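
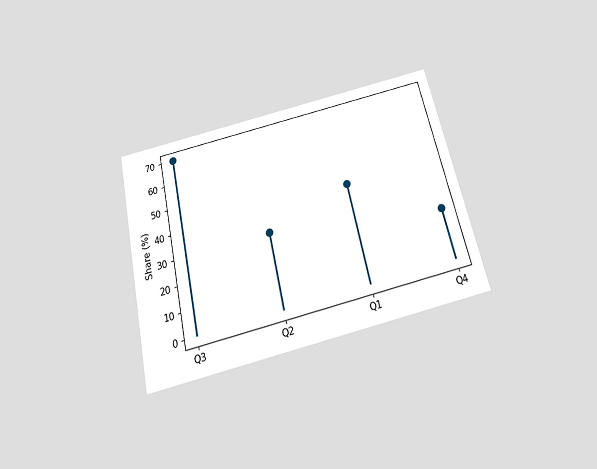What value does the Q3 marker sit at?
The chart is tilted about 12° counter-clockwise and viewed slightly from below. The Q3 marker sits at 70%.

70%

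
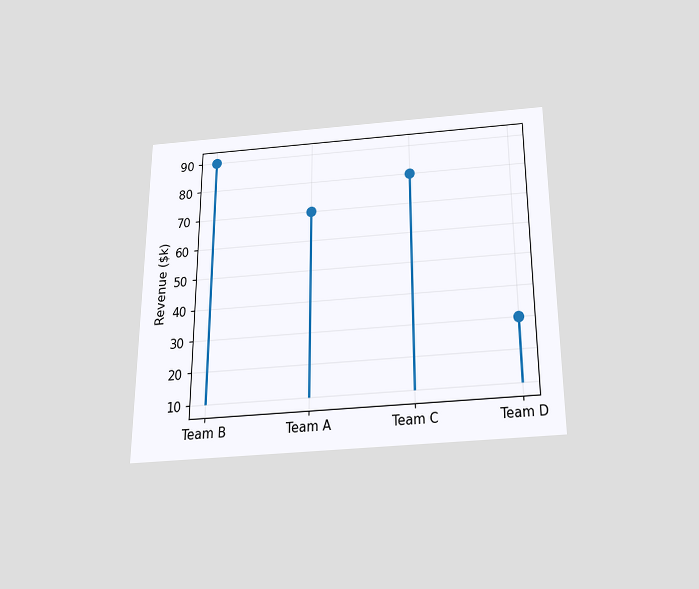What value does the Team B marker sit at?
The chart is viewed slightly from below. The Team B marker sits at $90k.

$90k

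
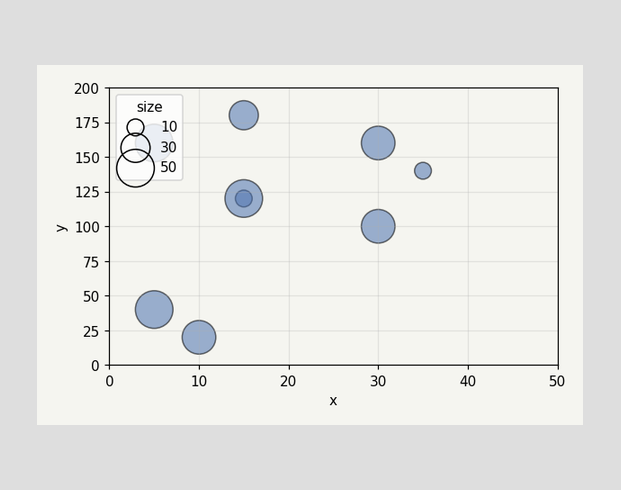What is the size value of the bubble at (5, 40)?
50

Matching the bubble at (5, 40) against the size legend gives 50.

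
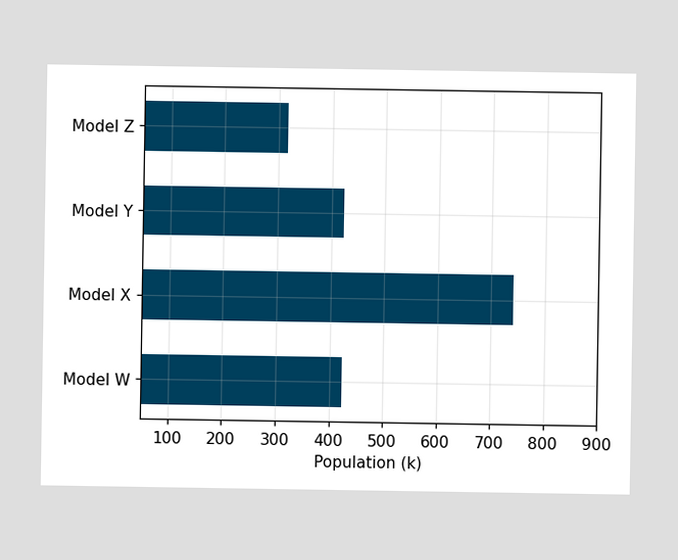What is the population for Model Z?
318k

Reading along the chart's x-axis, the Model Z bar reaches 318k.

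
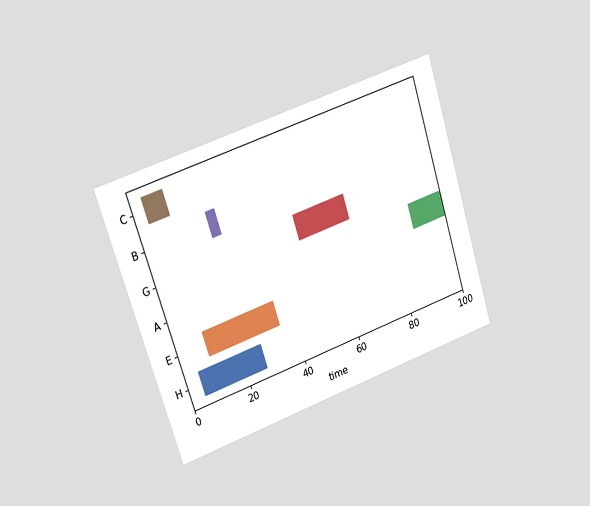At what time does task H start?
The chart is tilted about 18° counter-clockwise and viewed slightly from the left. The H bar begins at t=5.

5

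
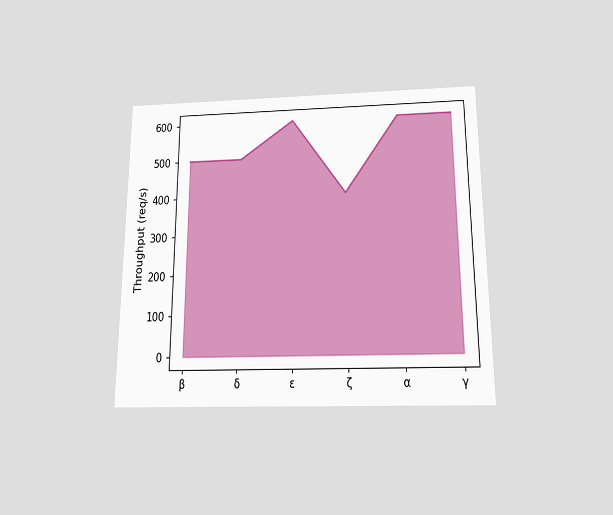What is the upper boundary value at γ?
600req/s

The chart is viewed slightly from below. At γ the upper boundary is at 600req/s.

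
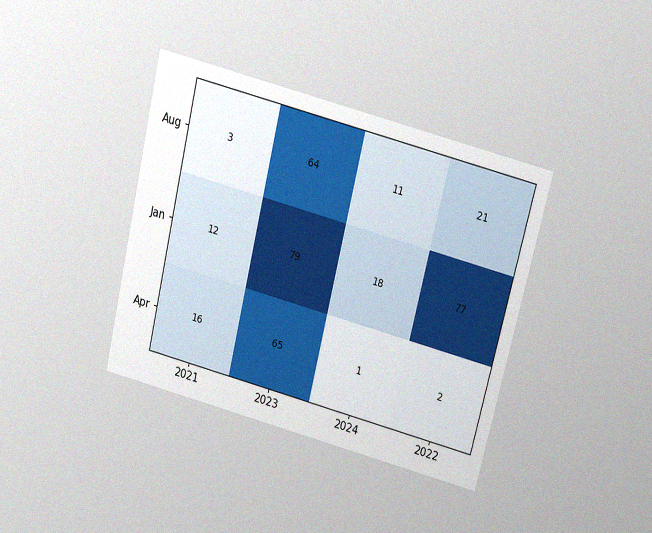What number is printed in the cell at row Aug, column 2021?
The chart is tilted about 14° clockwise and viewed slightly from above, with some photo noise. The (Aug, 2021) cell reads 3.

3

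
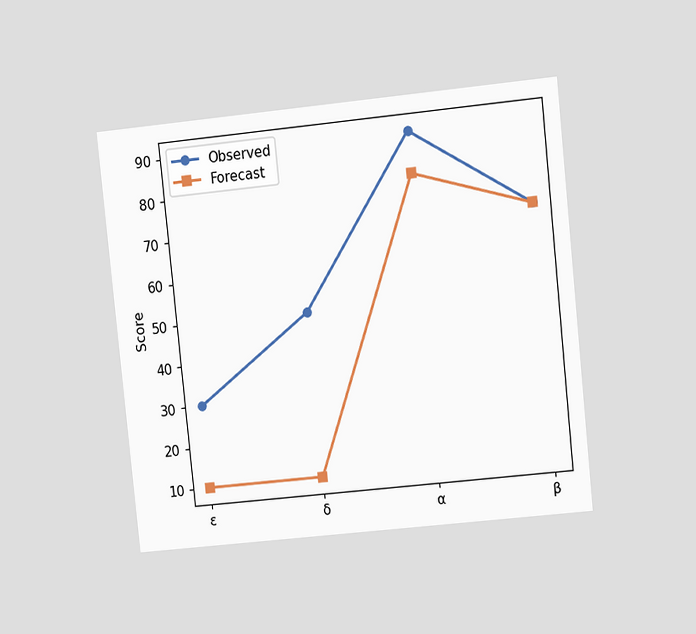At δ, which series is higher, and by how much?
Observed, by 40

The chart is tilted about 6° counter-clockwise and viewed at a slight angle. At δ, Observed sits above the other line by 40.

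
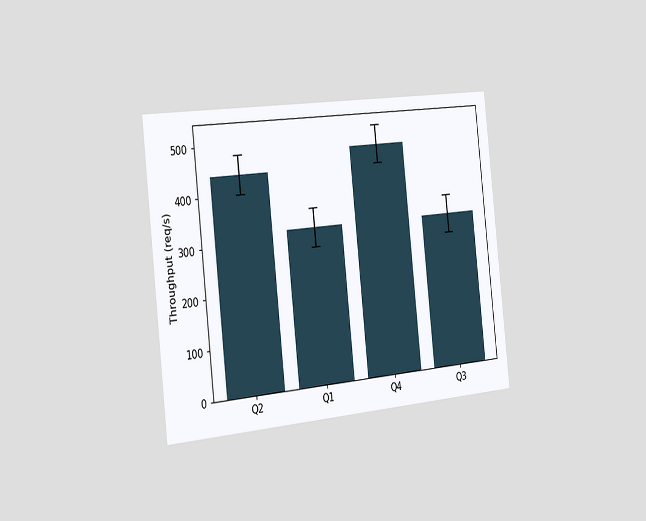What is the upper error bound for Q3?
360req/s

The chart is tilted about 6° counter-clockwise and viewed slightly from the left. The Q3 bar's upper whisker reaches 360req/s.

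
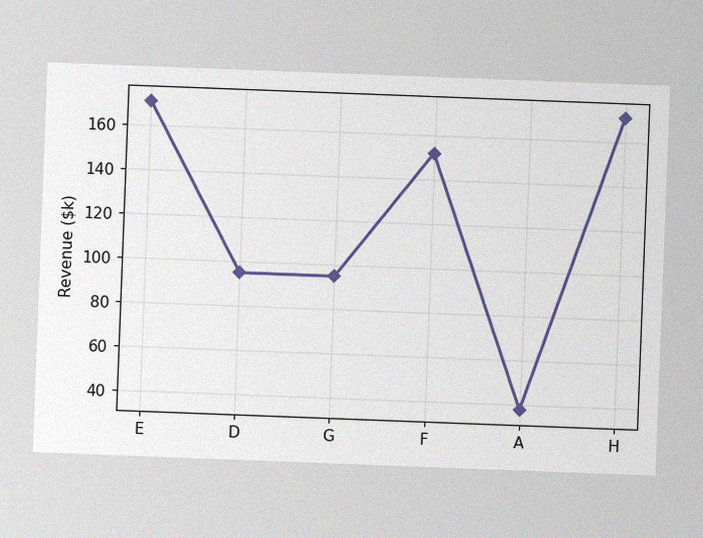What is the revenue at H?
The chart is tilted about 2° clockwise, with some photo noise. At H, the line is at $171k.

$171k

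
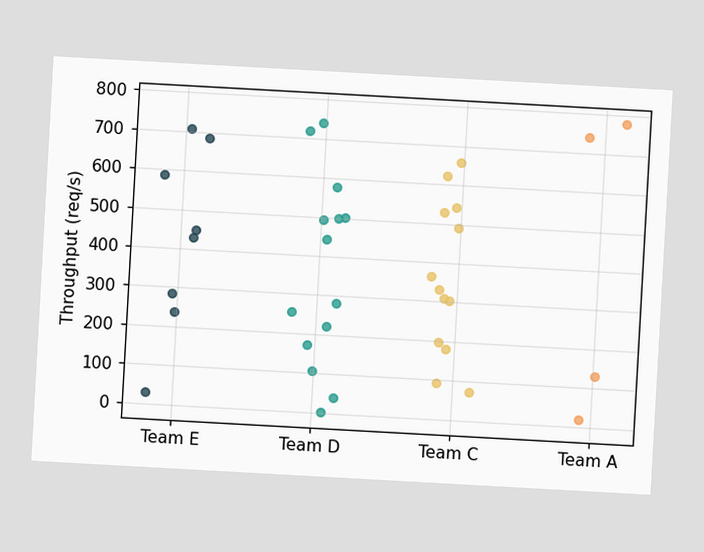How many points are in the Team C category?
The chart is tilted about 3° clockwise. Counting the markers in the Team C column gives 13.

13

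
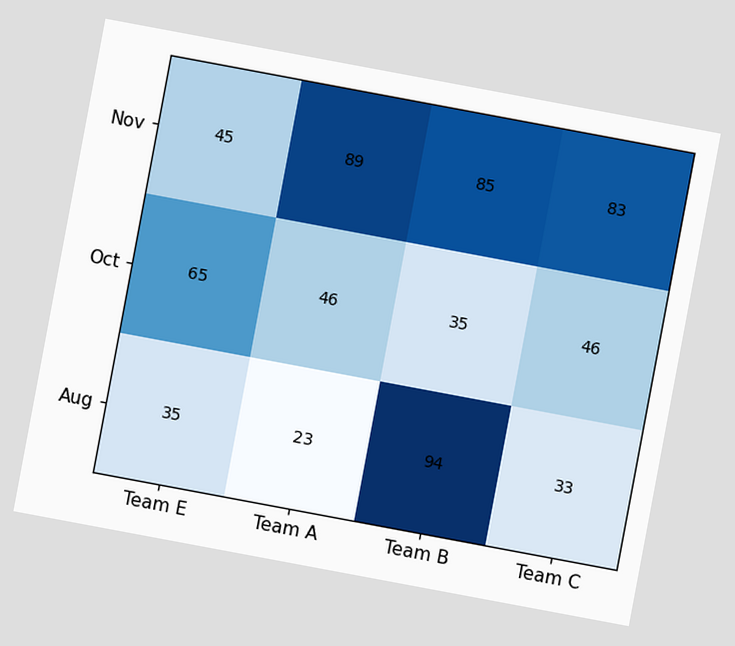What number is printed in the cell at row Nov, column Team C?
83

The chart is tilted about 11° clockwise. The (Nov, Team C) cell reads 83.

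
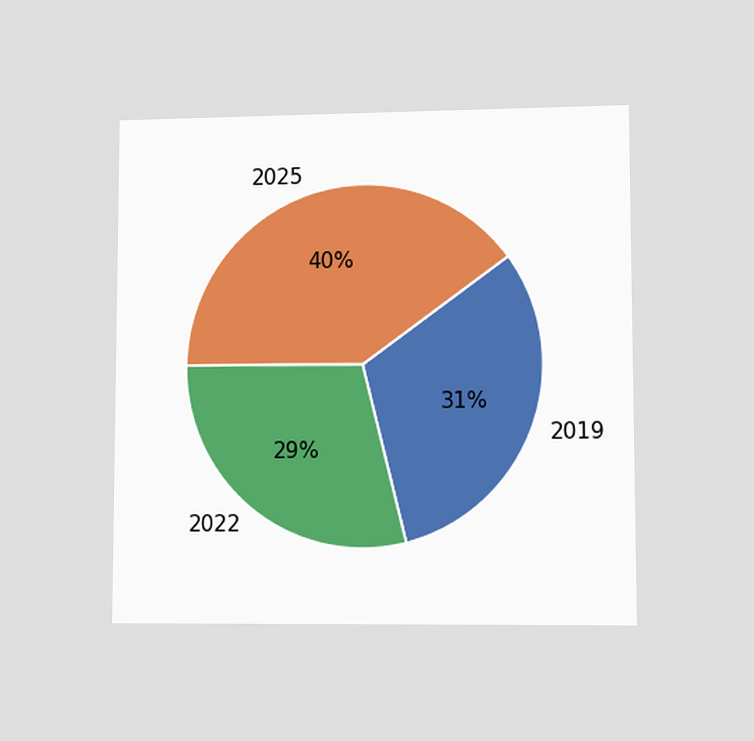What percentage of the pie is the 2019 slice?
31%

The chart is viewed at a slight angle. The 2019 slice takes up 31% of the pie.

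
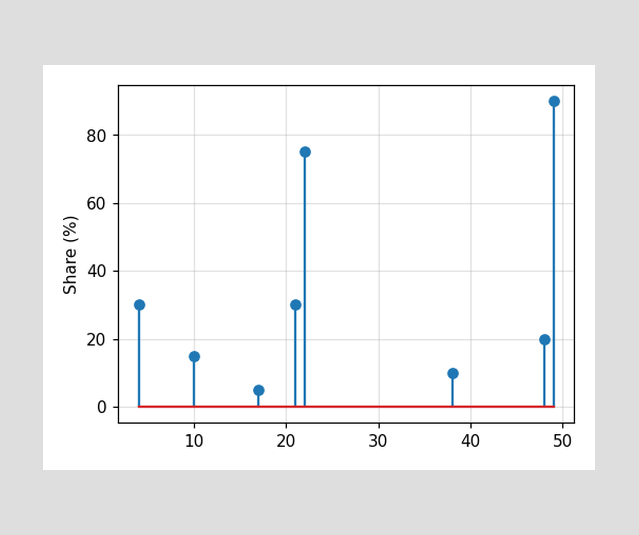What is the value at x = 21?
30%

The stem at x=21 reaches 30%.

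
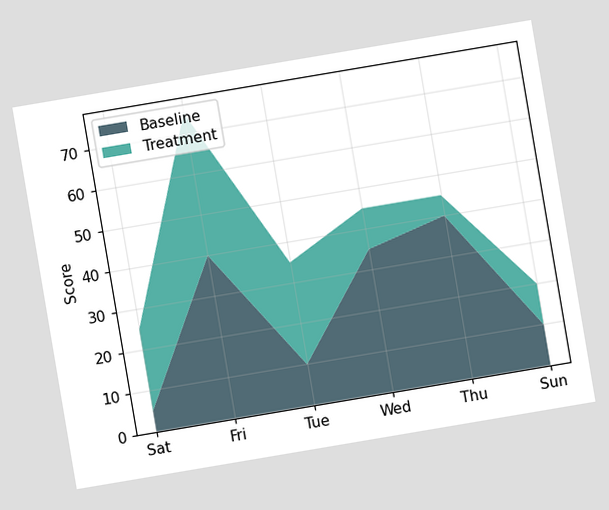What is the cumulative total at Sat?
The chart is tilted about 10° counter-clockwise. The stacked total at Sat reaches 25.

25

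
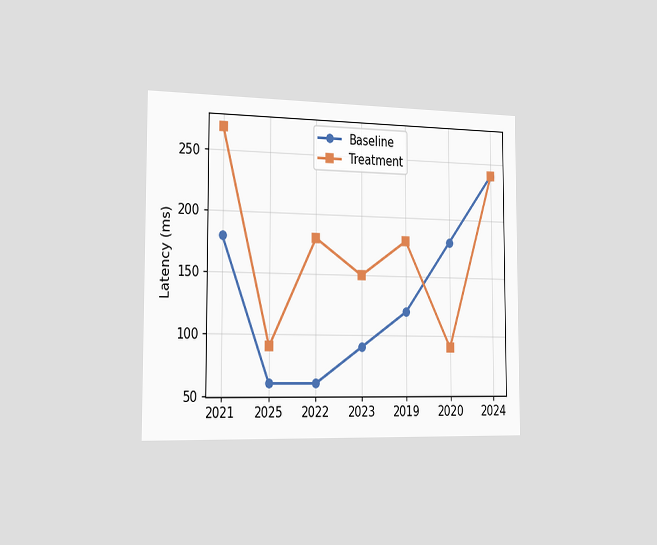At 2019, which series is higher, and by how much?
Treatment, by 60ms

The chart is viewed slightly from the left. At 2019, Treatment sits above the other line by 60ms.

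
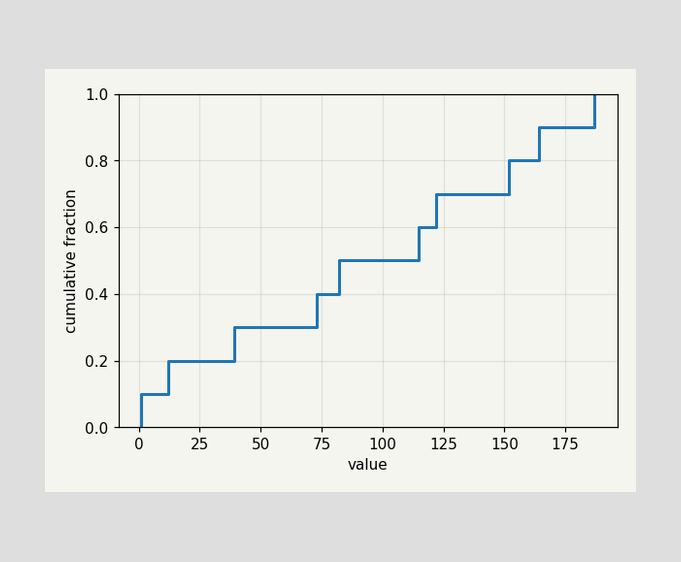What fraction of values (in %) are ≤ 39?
30%

At x=39 the ECDF step is at 30%.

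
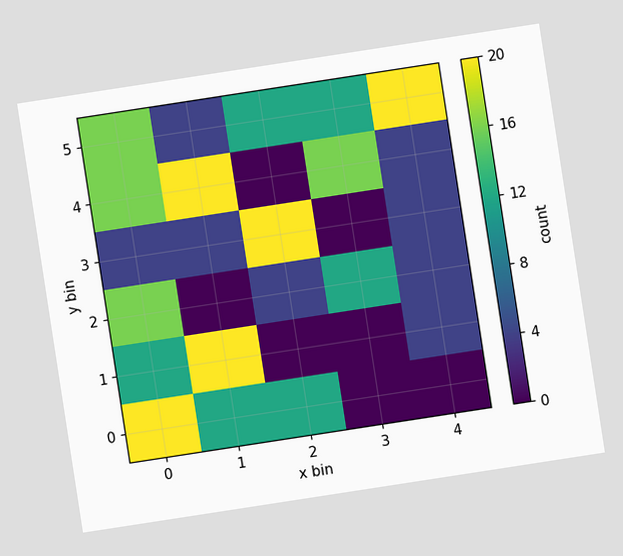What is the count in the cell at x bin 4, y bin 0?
0

The chart is tilted about 9° counter-clockwise. Matching the cell (4, 0) against the colorbar gives 0.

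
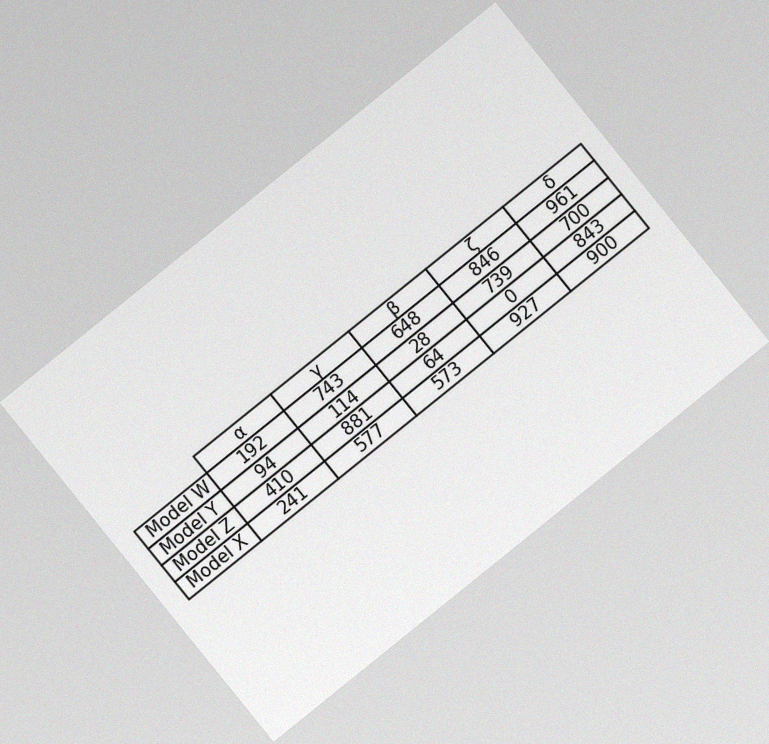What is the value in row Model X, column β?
573

The chart is tilted about 39° counter-clockwise, with some photo noise. The (Model X, β) cell reads 573.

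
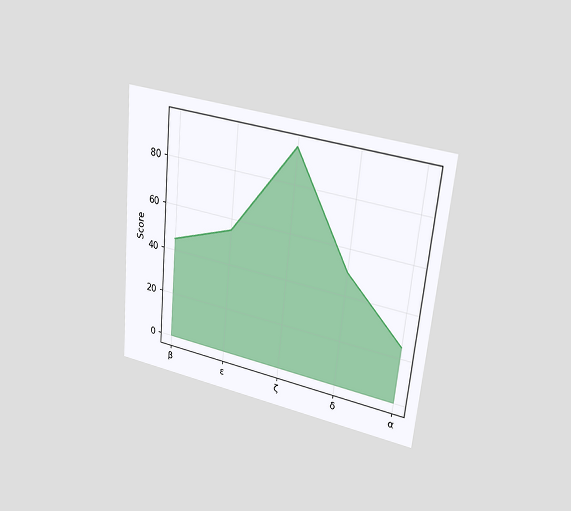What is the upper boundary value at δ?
50

The chart is tilted about 5° clockwise and viewed at a slight angle. At δ the upper boundary is at 50.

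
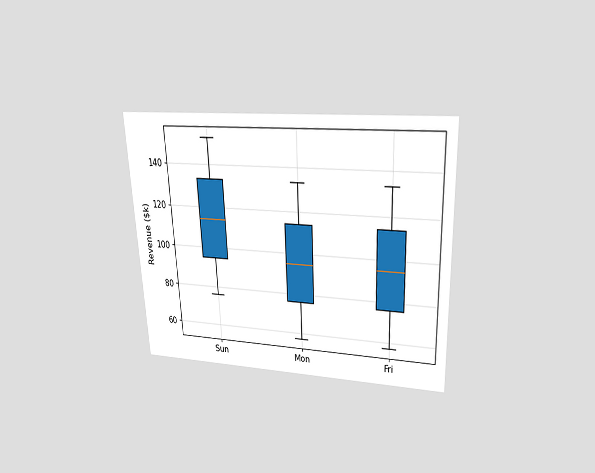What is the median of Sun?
The chart is tilted about 3° counter-clockwise and viewed slightly from above. The median line in the Sun box sits at $114k.

$114k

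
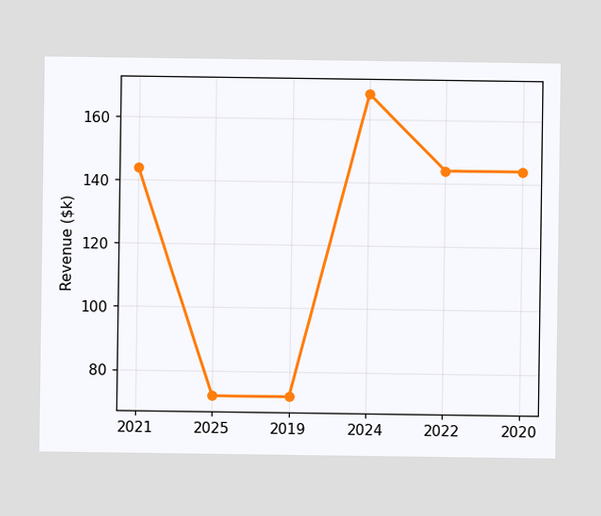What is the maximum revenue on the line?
$168k

The highest point is at 2024, and reading across to the y-axis gives $168k.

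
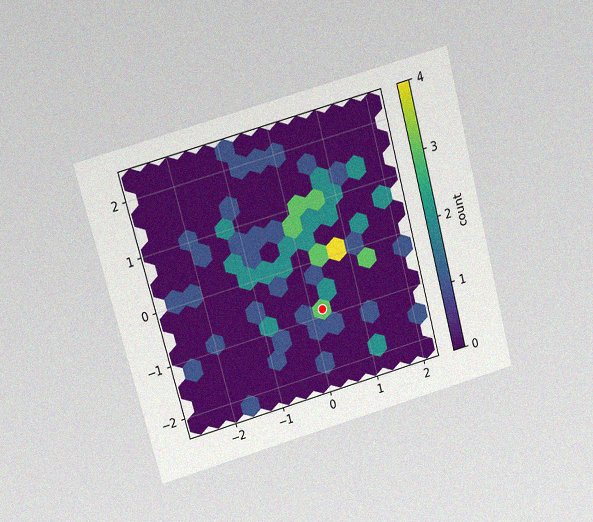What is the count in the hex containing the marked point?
The chart is tilted about 15° counter-clockwise and viewed slightly from above, with some photo noise. The marked hex reads 3 on the colorbar.

3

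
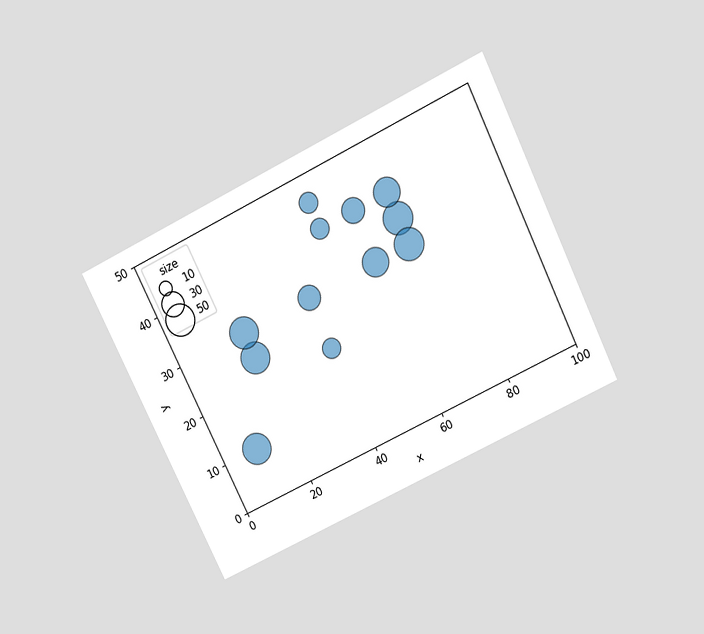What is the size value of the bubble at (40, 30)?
30

The chart is tilted about 26° counter-clockwise and viewed slightly from above. Matching the bubble at (40, 30) against the size legend gives 30.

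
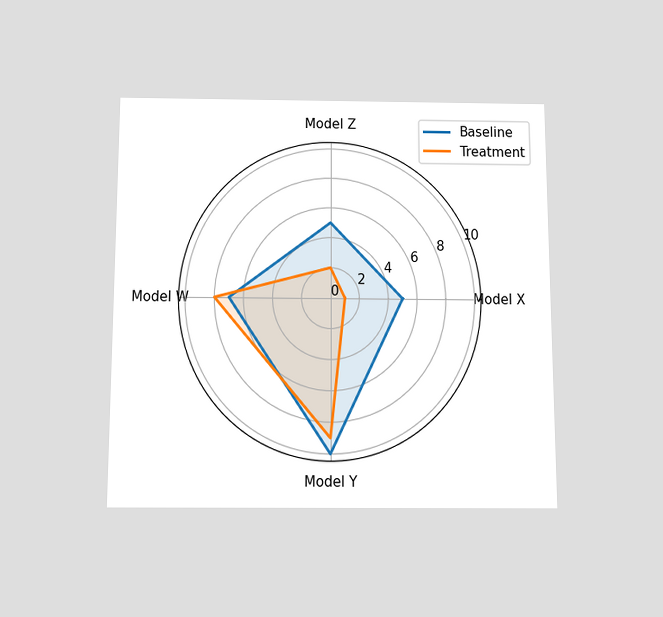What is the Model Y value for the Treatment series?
9

The chart is viewed slightly from below. On the Model Y axis, Treatment reaches 9.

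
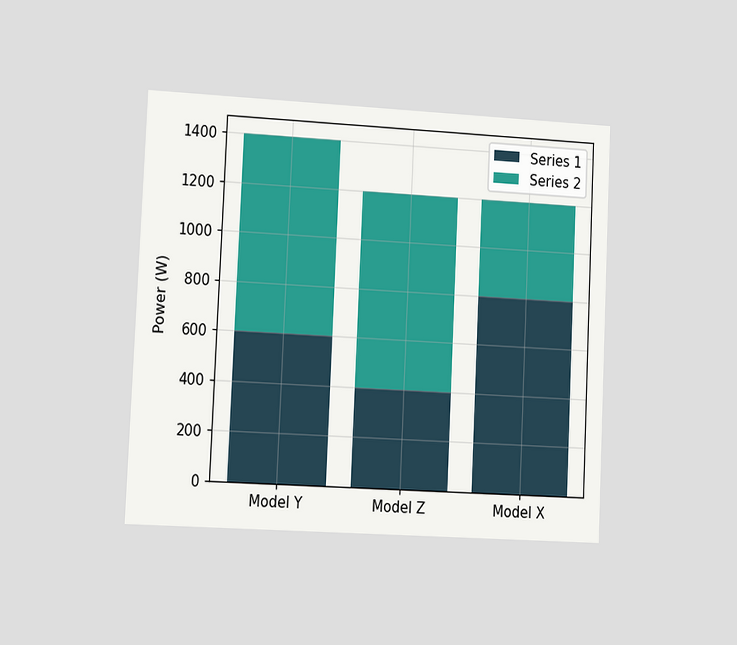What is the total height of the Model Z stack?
1200W

The chart is tilted about 3° clockwise and viewed at a slight angle. The Model Z stack's top reaches 1200W on the y-axis.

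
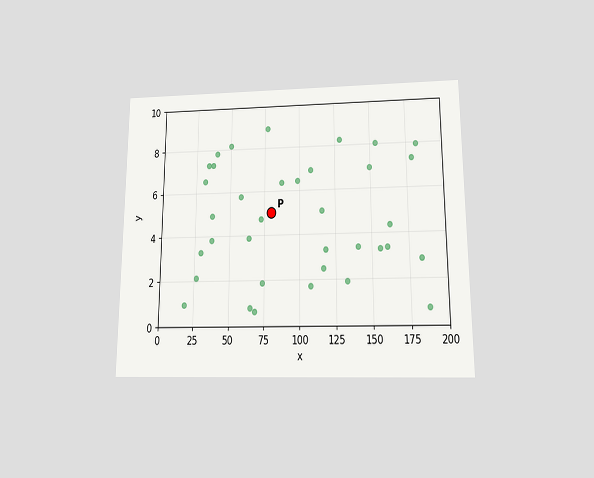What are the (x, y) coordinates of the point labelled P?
The chart is viewed slightly from below. Following the gridlines from P to each axis, P sits at (80, 5).

(80, 5)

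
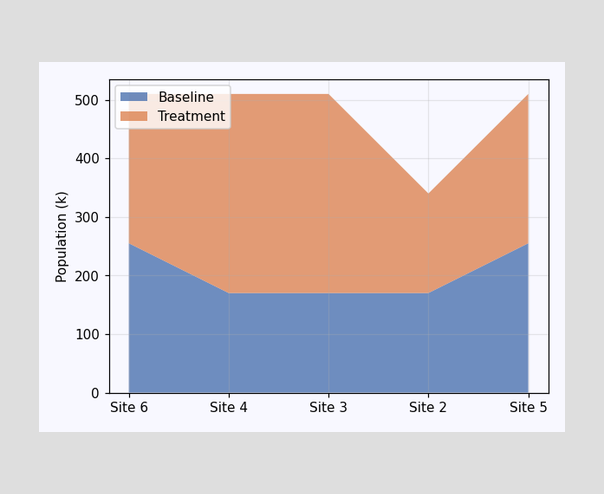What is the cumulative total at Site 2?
The stacked total at Site 2 reaches 340k.

340k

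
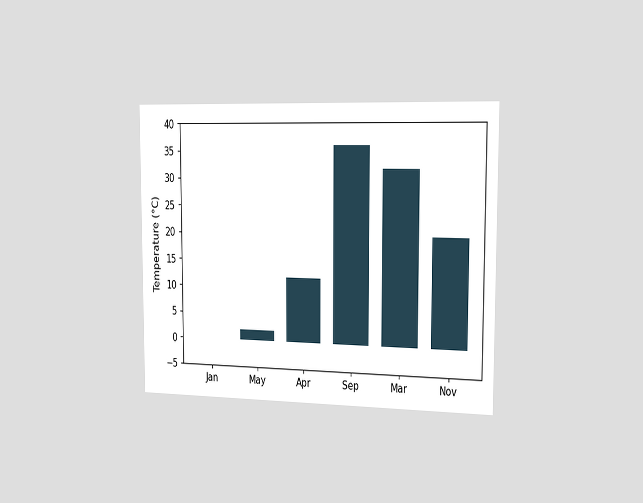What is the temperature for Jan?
0°C

The chart is viewed slightly from the right. Reading along the chart's y-axis, the Jan bar reaches 0°C.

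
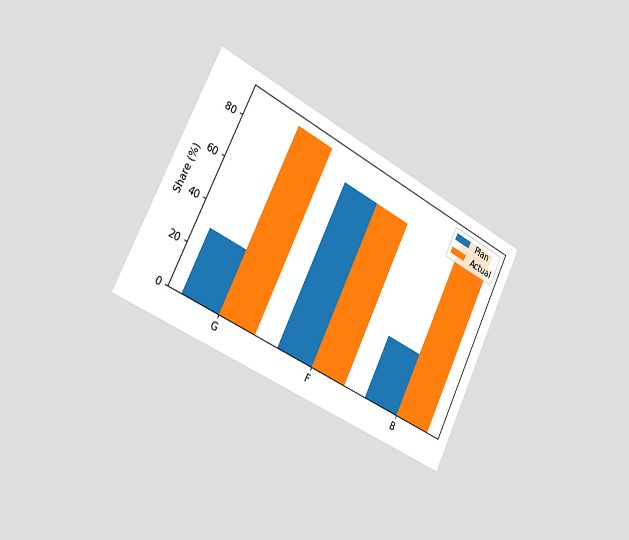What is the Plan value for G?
The chart is tilted about 26° clockwise and viewed slightly from the left. The Plan bar at G reaches 30% on the y-axis.

30%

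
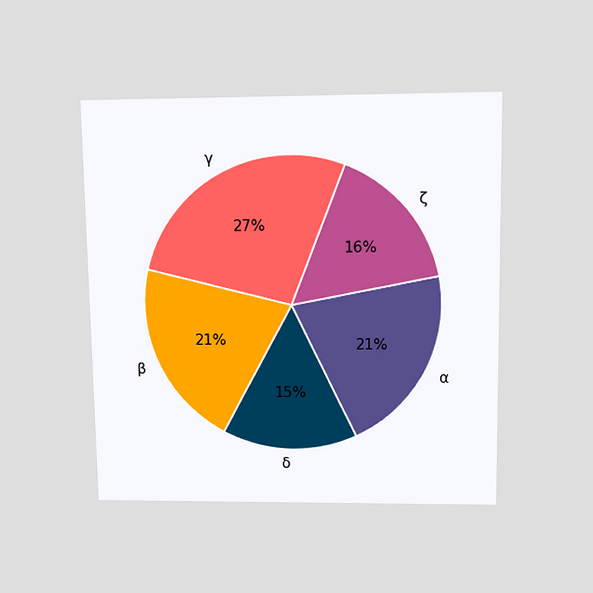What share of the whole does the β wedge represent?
21%

The chart is viewed slightly from above. The β slice takes up 21% of the pie.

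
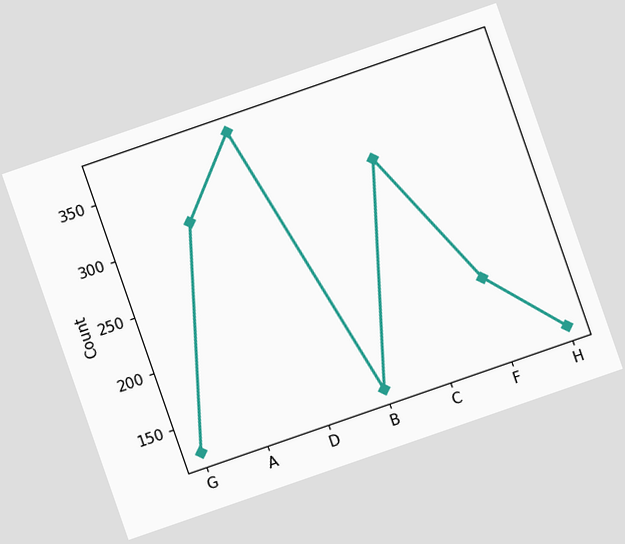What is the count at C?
310

The chart is tilted about 19° counter-clockwise. At C, the line is at 310.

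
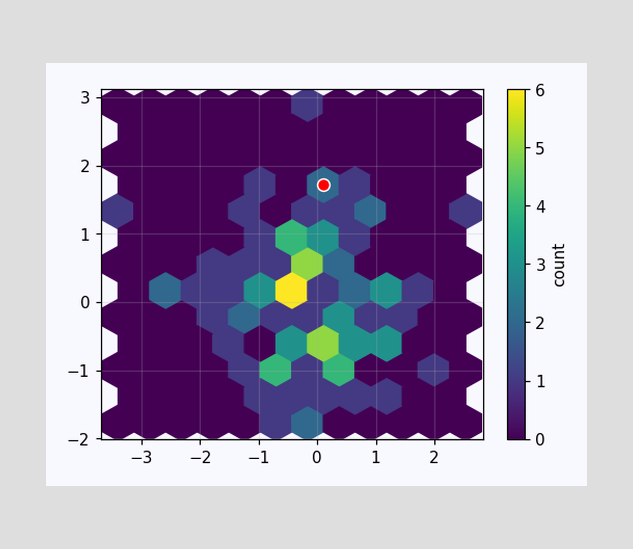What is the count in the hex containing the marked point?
2

The marked hex reads 2 on the colorbar.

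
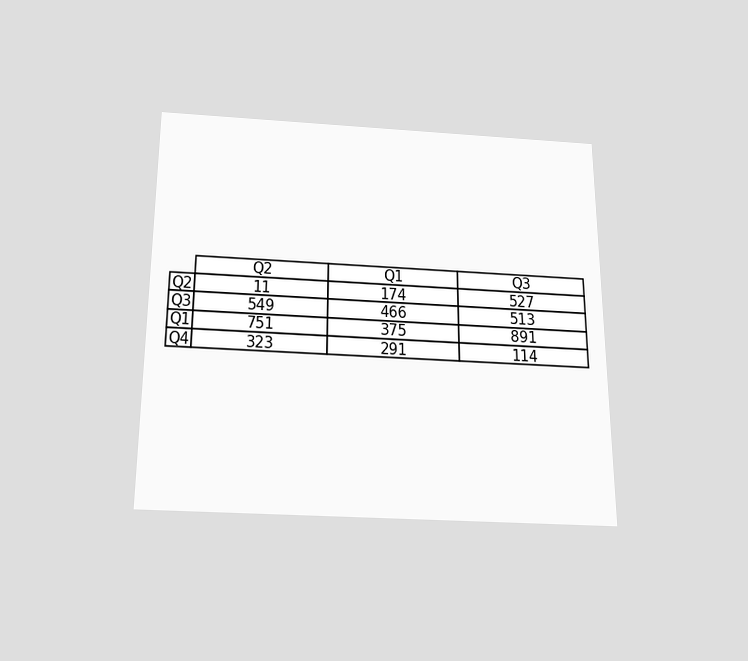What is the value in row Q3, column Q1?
466

The chart is viewed slightly from below. The (Q3, Q1) cell reads 466.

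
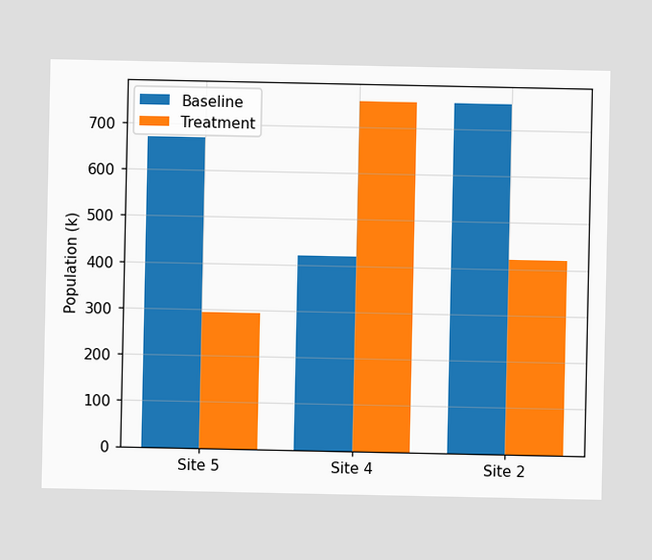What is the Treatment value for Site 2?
420k

The Treatment bar at Site 2 reaches 420k on the y-axis.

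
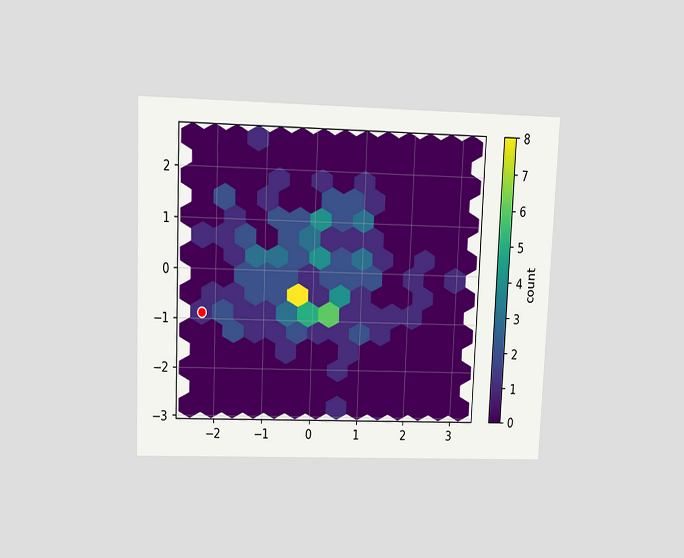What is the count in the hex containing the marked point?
1

The chart is tilted about 2° clockwise and viewed slightly from above. The marked hex reads 1 on the colorbar.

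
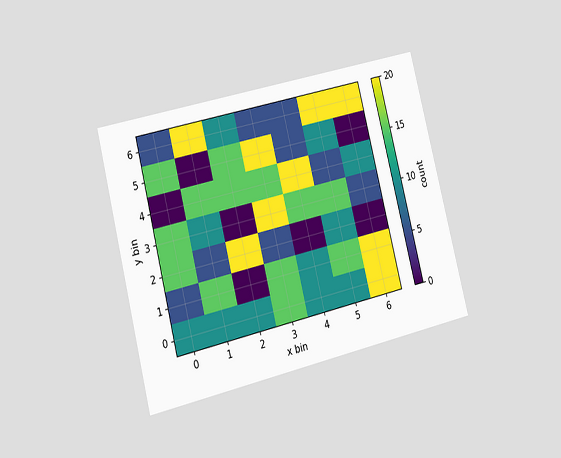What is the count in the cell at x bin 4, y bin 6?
The chart is tilted about 14° counter-clockwise and viewed slightly from the left. Matching the cell (4, 6) against the colorbar gives 5.

5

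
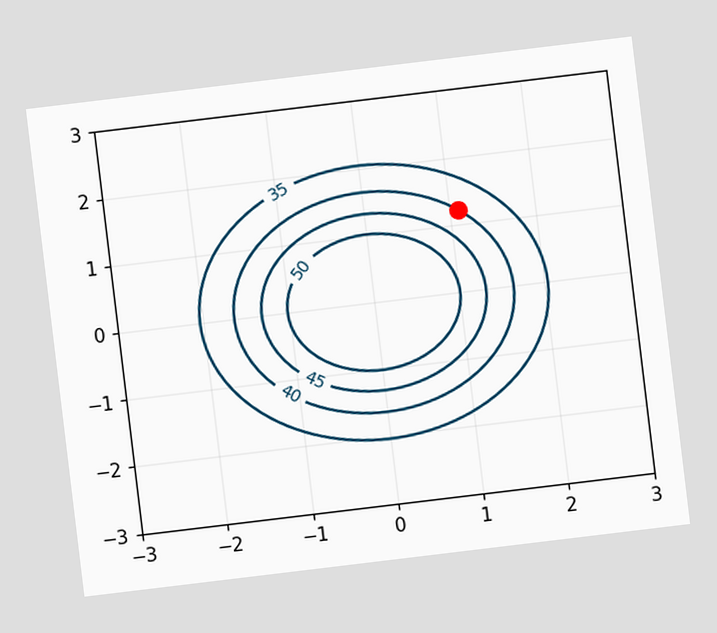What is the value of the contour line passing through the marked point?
The chart is tilted about 7° counter-clockwise. The marked point sits on the contour labelled 40.

40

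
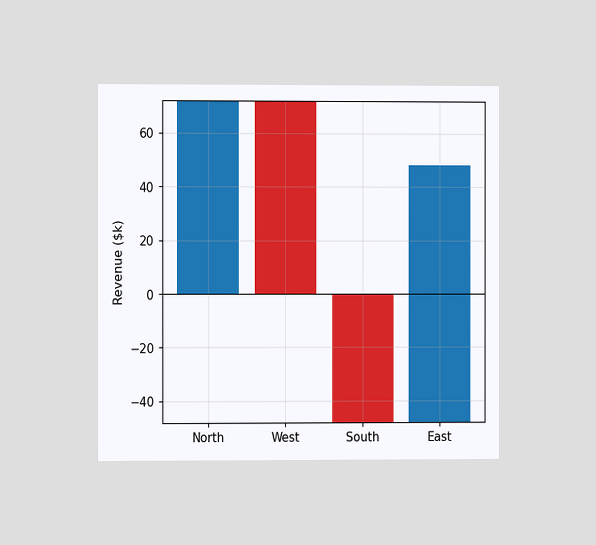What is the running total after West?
The chart is viewed at a slight angle. After West the running total reaches $0k.

$0k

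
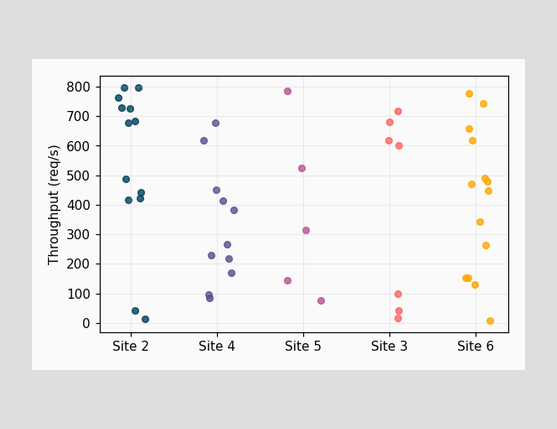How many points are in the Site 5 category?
5

Counting the markers in the Site 5 column gives 5.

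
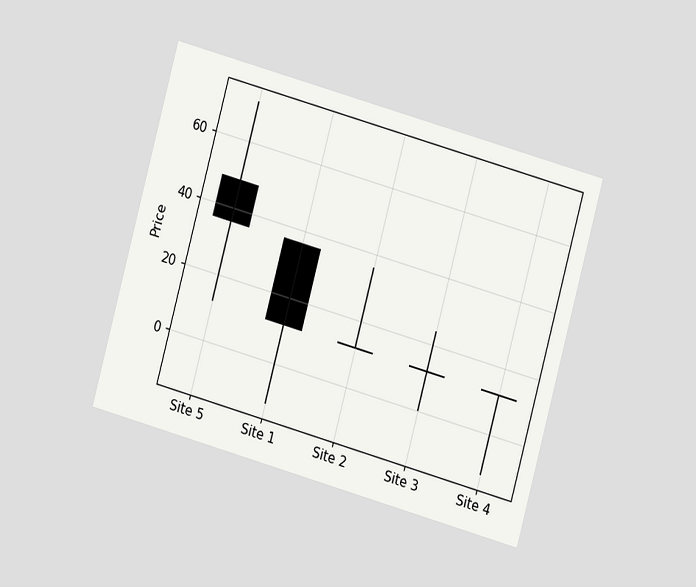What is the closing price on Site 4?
12

The chart is tilted about 16° clockwise and viewed at a slight angle. The Site 4 candle closes at 12.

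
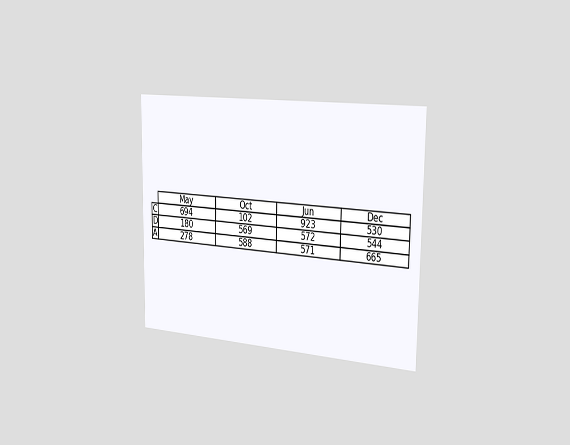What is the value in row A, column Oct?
588

The chart is viewed slightly from the right. The (A, Oct) cell reads 588.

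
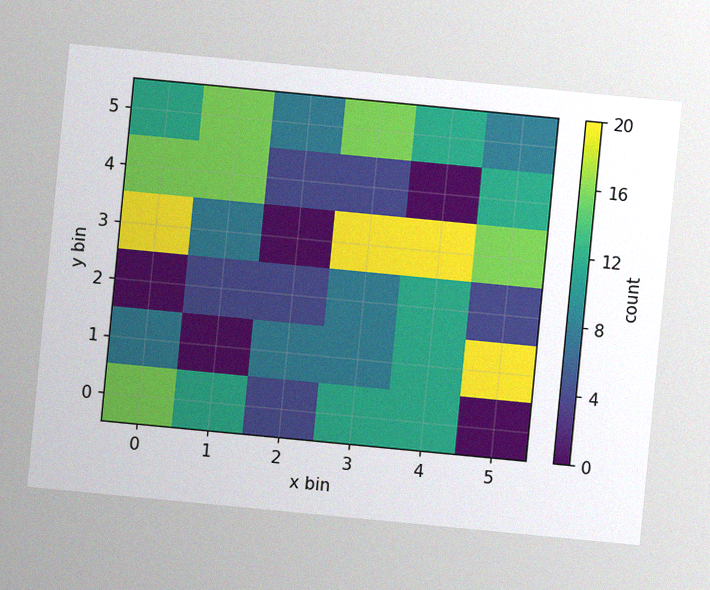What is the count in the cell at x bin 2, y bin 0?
4

The chart is tilted about 5° clockwise, with some photo noise. Matching the cell (2, 0) against the colorbar gives 4.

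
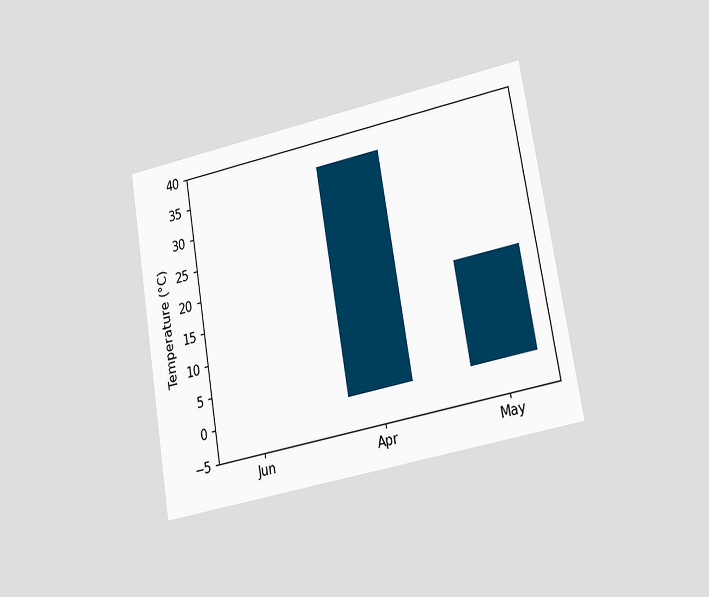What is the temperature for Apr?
The chart is tilted about 10° counter-clockwise and viewed at a slight angle. Reading along the chart's y-axis, the Apr bar reaches 36°C.

36°C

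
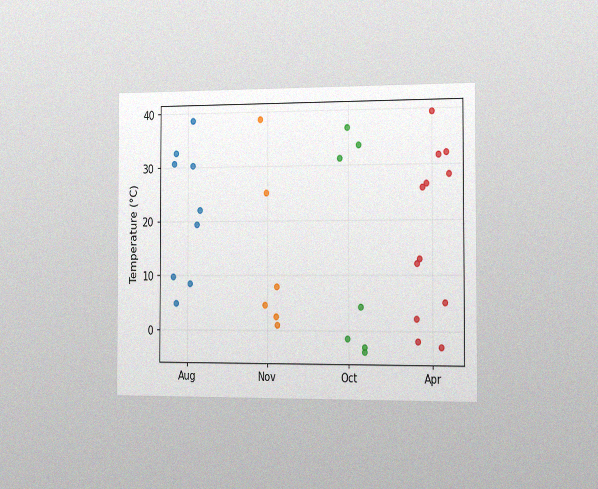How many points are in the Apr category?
12

The chart is viewed slightly from the right, with some photo noise. Counting the markers in the Apr column gives 12.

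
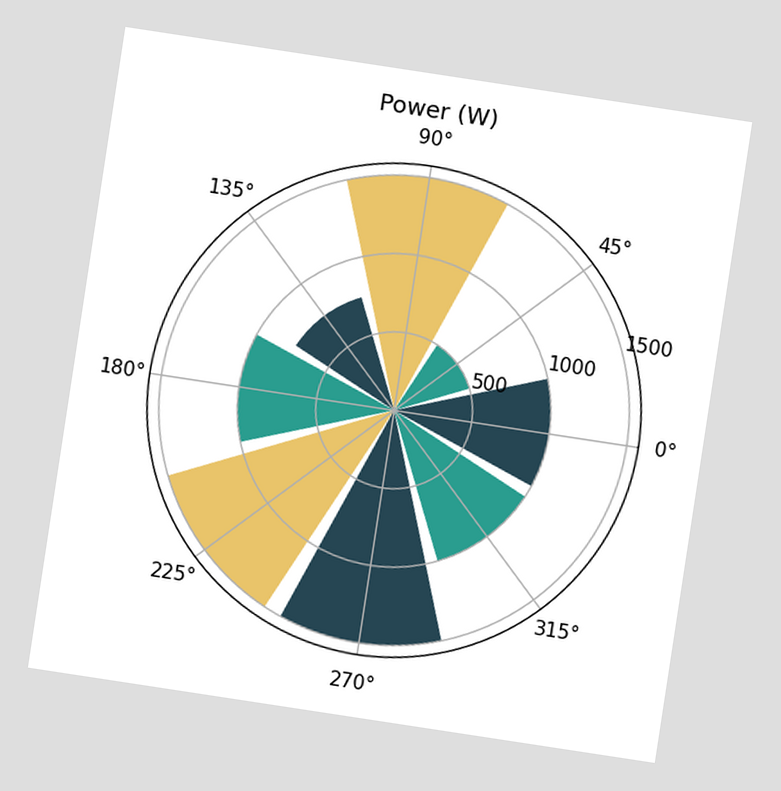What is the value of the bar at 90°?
1500W

The chart is tilted about 9° clockwise. The bar at 90° reaches 1500W on the radial axis.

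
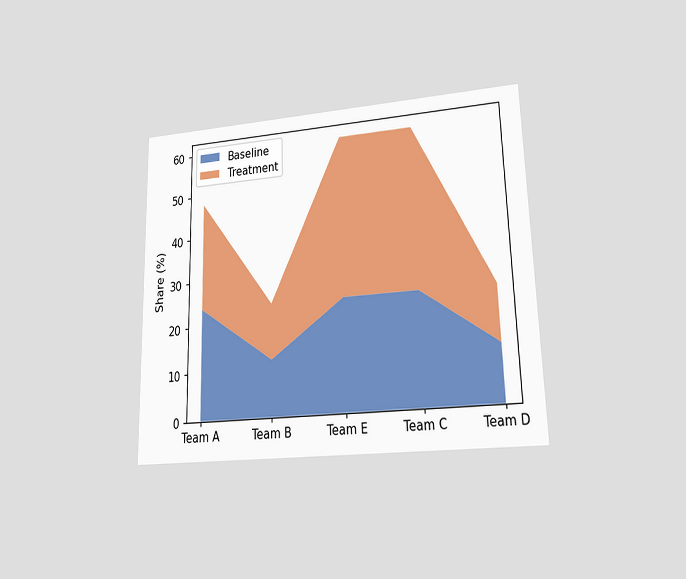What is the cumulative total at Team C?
The chart is viewed at a slight angle. The stacked total at Team C reaches 60%.

60%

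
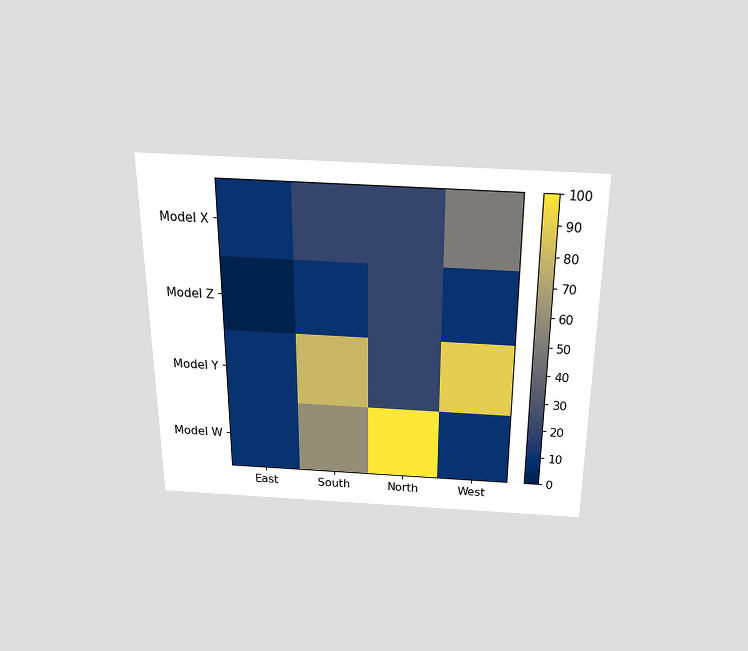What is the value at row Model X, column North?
The chart is viewed slightly from above. Matching cell (Model X, North) against the colorbar gives 20.

20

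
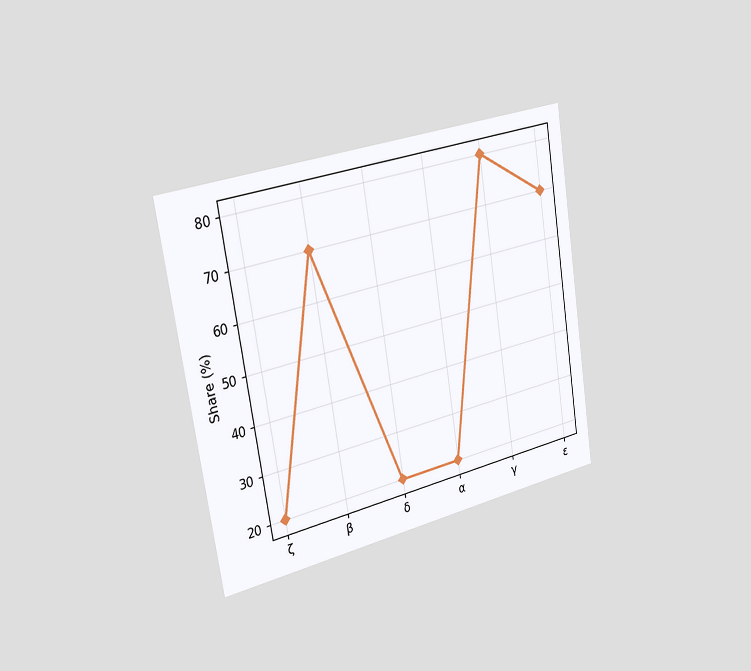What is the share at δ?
20%

The chart is tilted about 9° counter-clockwise and viewed slightly from the left. At δ, the line is at 20%.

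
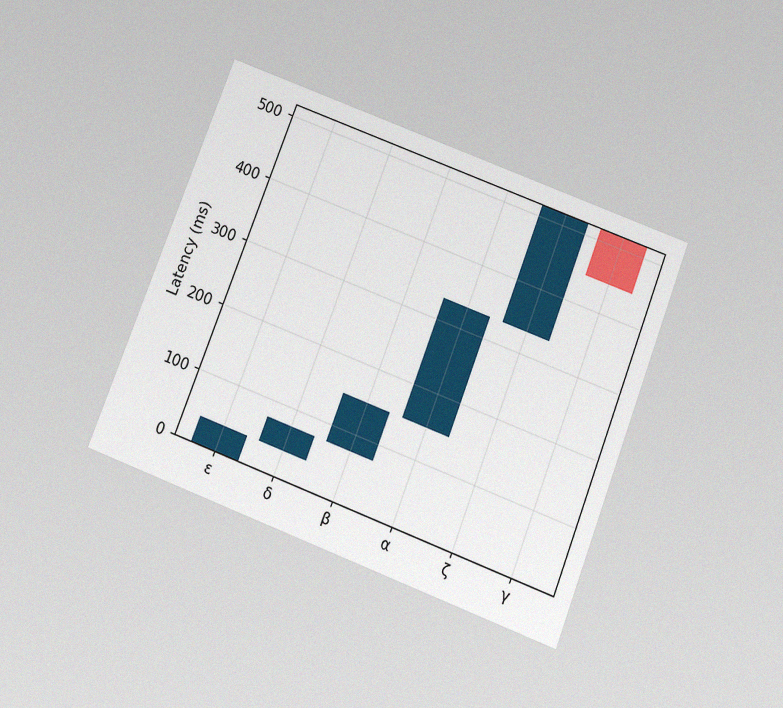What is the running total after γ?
The chart is tilted about 21° clockwise and viewed slightly from below, with some photo noise. After γ the running total reaches 444ms.

444ms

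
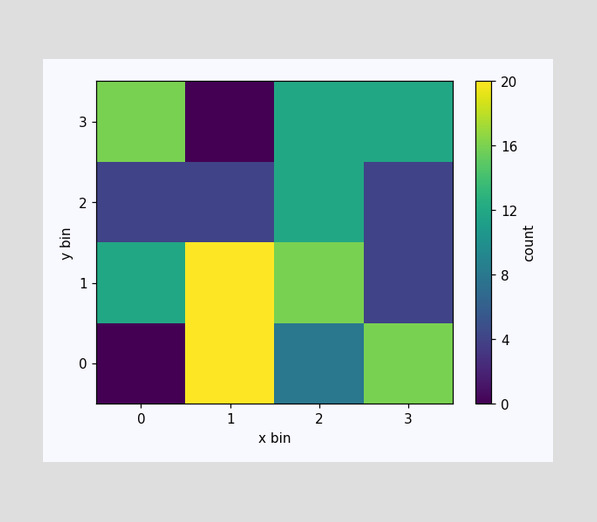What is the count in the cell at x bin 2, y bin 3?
Matching the cell (2, 3) against the colorbar gives 12.

12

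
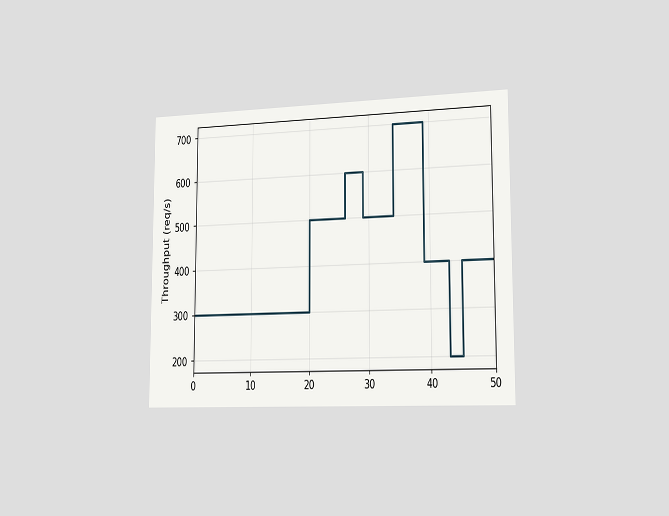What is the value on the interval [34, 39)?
The chart is viewed slightly from the right. On [34, 39) the step sits at 700req/s.

700req/s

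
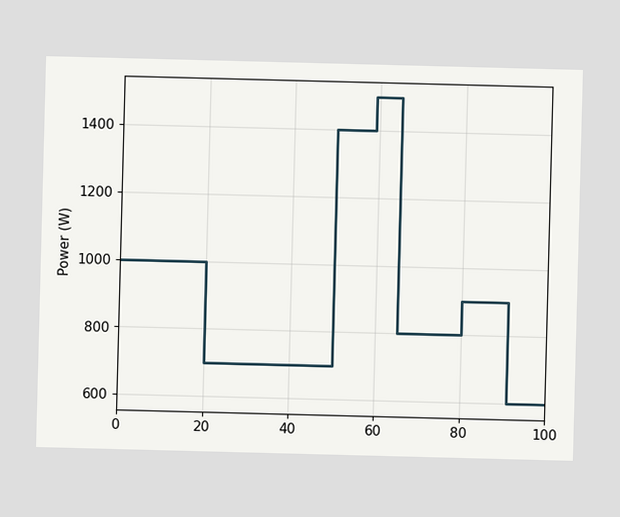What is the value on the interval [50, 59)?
1400W

On [50, 59) the step sits at 1400W.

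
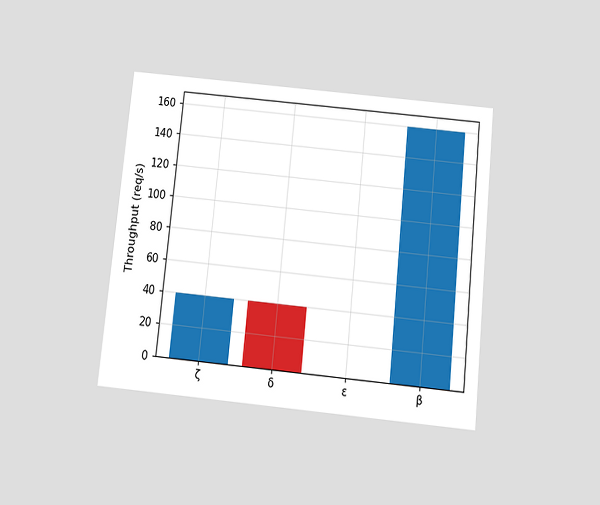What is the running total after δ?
The chart is tilted about 6° clockwise and viewed slightly from below. After δ the running total reaches 0req/s.

0req/s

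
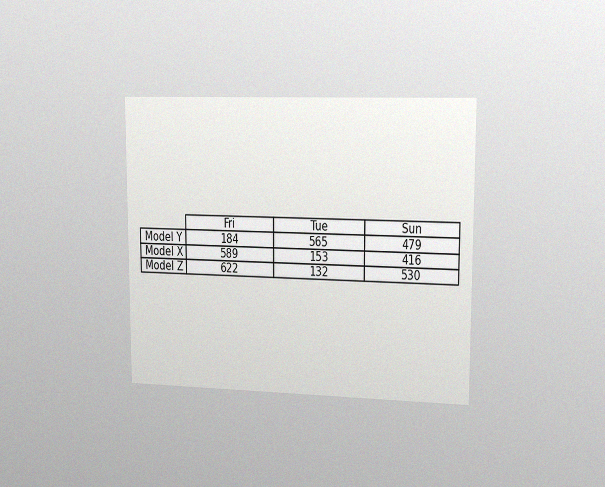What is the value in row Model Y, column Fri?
The chart is viewed slightly from the right, with some photo noise. The (Model Y, Fri) cell reads 184.

184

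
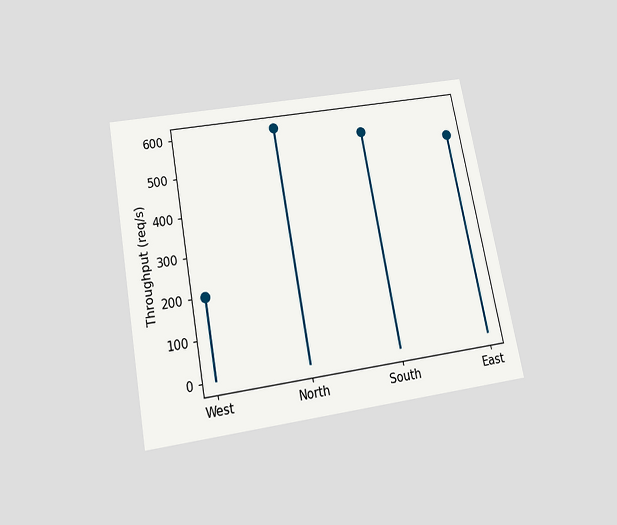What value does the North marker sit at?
The chart is tilted about 11° counter-clockwise and viewed slightly from below. The North marker sits at 600req/s.

600req/s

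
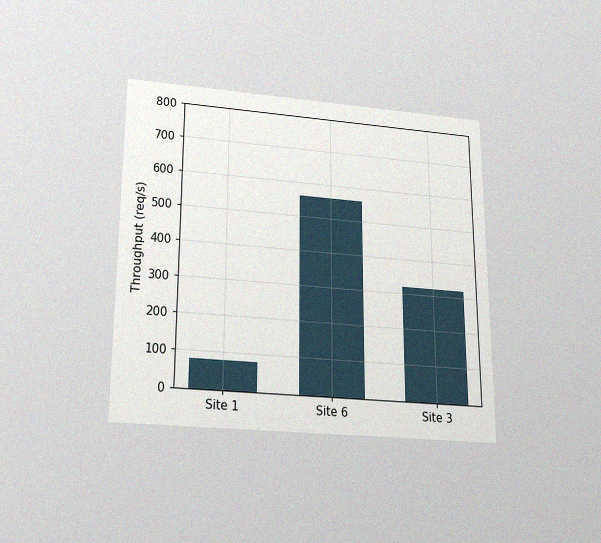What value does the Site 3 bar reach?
The chart is viewed slightly from below, with some photo noise. Reading along the chart's y-axis, the Site 3 bar reaches 320req/s.

320req/s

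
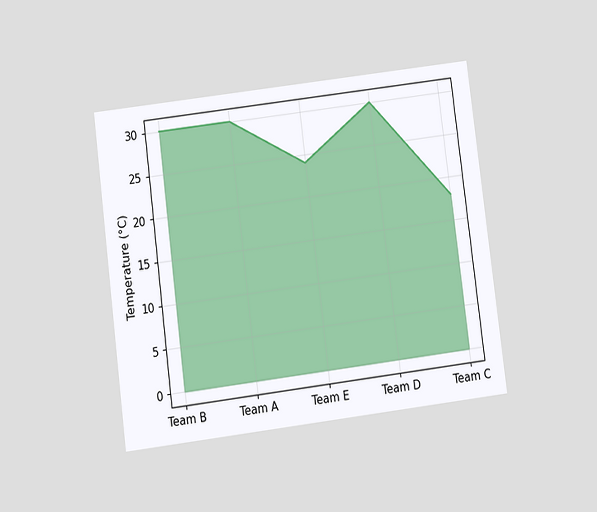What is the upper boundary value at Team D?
The chart is tilted about 7° counter-clockwise and viewed at a slight angle. At Team D the upper boundary is at 30°C.

30°C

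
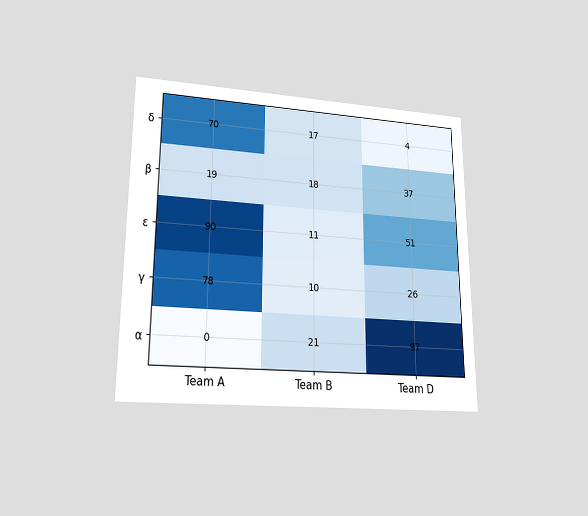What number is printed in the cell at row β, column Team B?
The chart is viewed at a slight angle. The (β, Team B) cell reads 18.

18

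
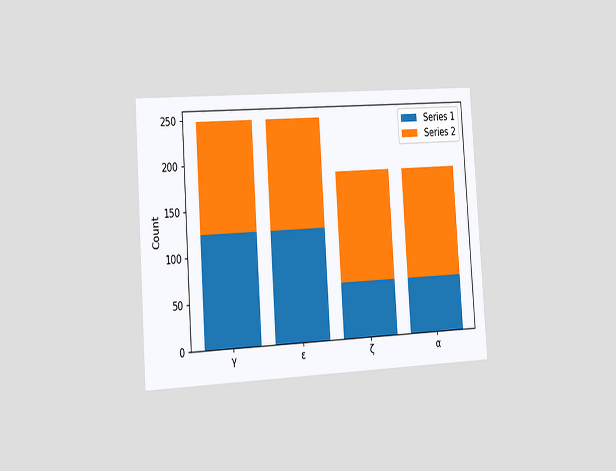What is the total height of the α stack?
186

The chart is tilted about 4° counter-clockwise and viewed slightly from the left. The α stack's top reaches 186 on the y-axis.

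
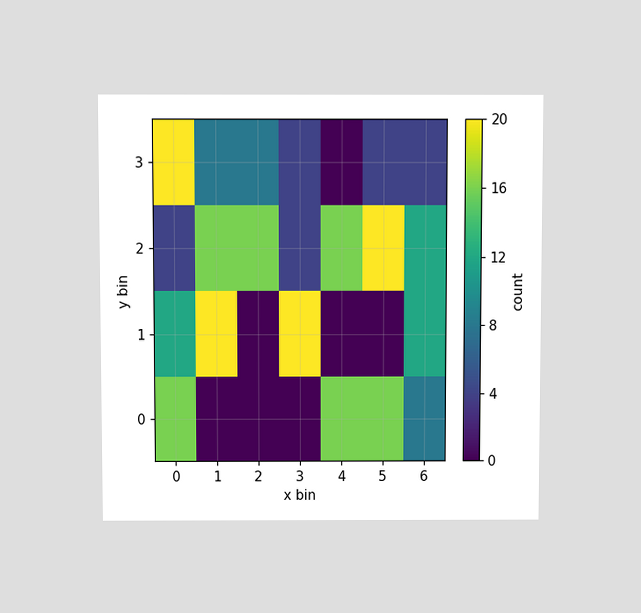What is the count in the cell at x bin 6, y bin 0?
8

The chart is viewed slightly from above. Matching the cell (6, 0) against the colorbar gives 8.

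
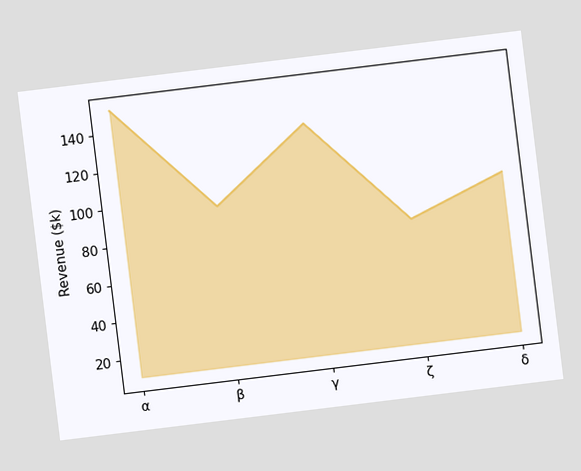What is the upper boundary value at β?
The chart is tilted about 7° counter-clockwise. At β the upper boundary is at $95k.

$95k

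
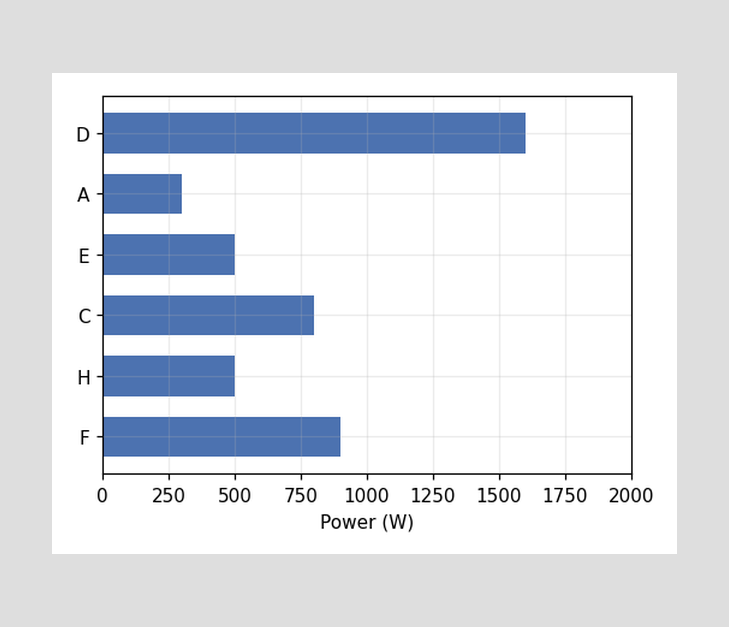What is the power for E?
Reading along the chart's x-axis, the E bar reaches 500W.

500W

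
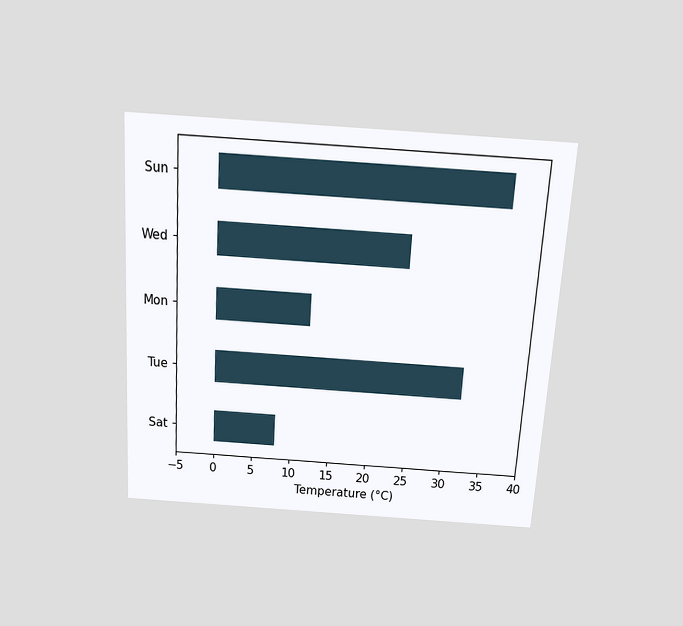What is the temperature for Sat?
The chart is tilted about 3° clockwise and viewed slightly from above. Reading along the chart's x-axis, the Sat bar reaches 8°C.

8°C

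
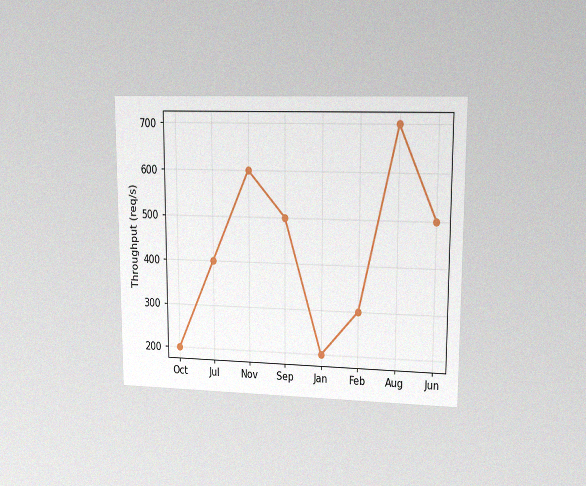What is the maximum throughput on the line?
The chart is viewed at a slight angle, with some photo noise. The highest point is at Aug, and reading across to the y-axis gives 700req/s.

700req/s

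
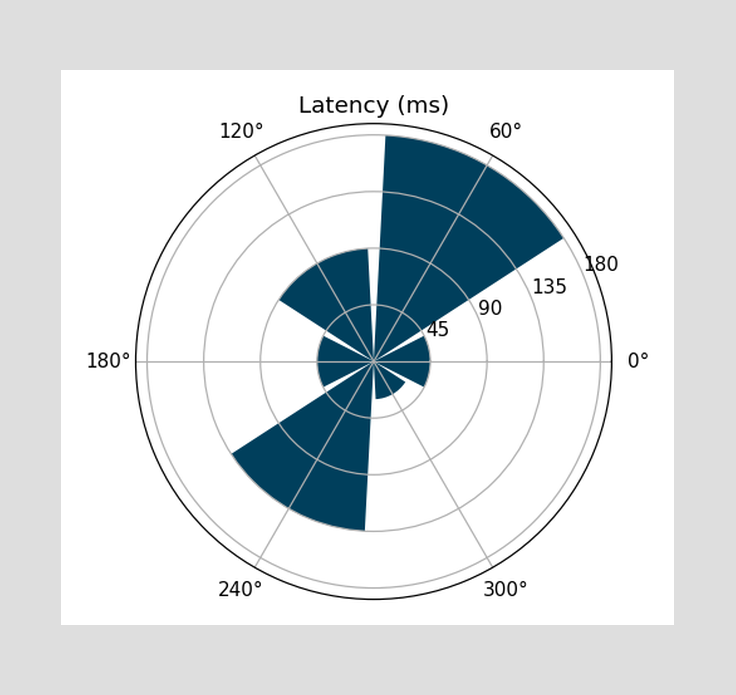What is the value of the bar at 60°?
180ms

The bar at 60° reaches 180ms on the radial axis.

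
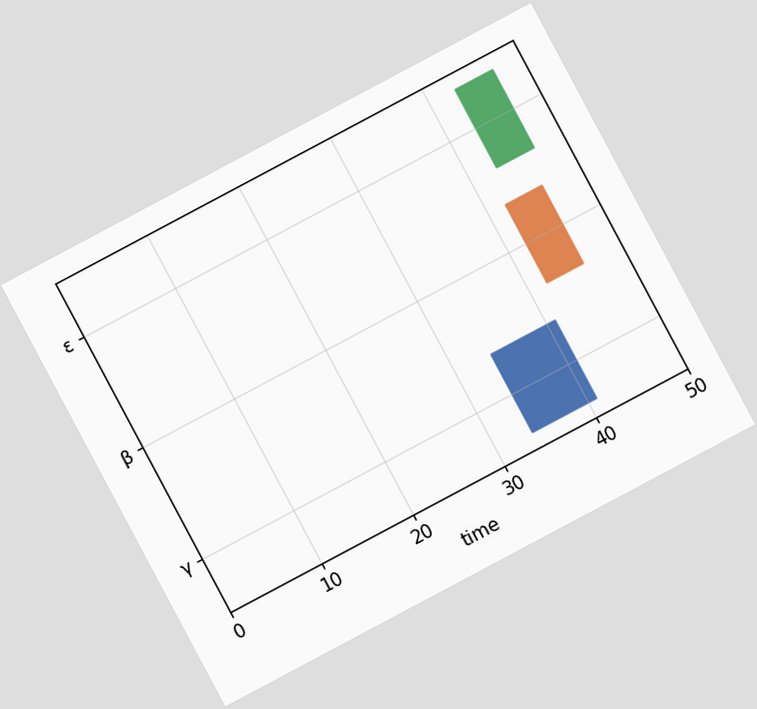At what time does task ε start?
The chart is tilted about 28° counter-clockwise. The ε bar begins at t=43.

43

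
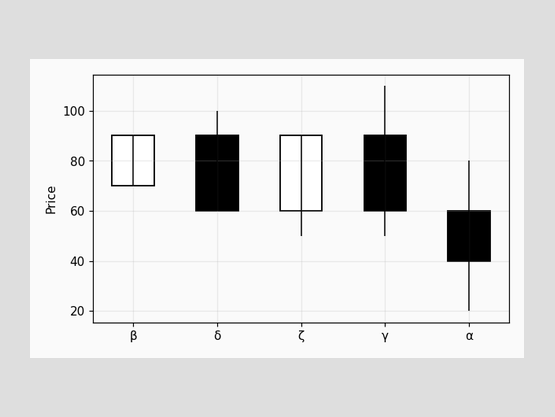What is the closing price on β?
The β candle closes at 90.

90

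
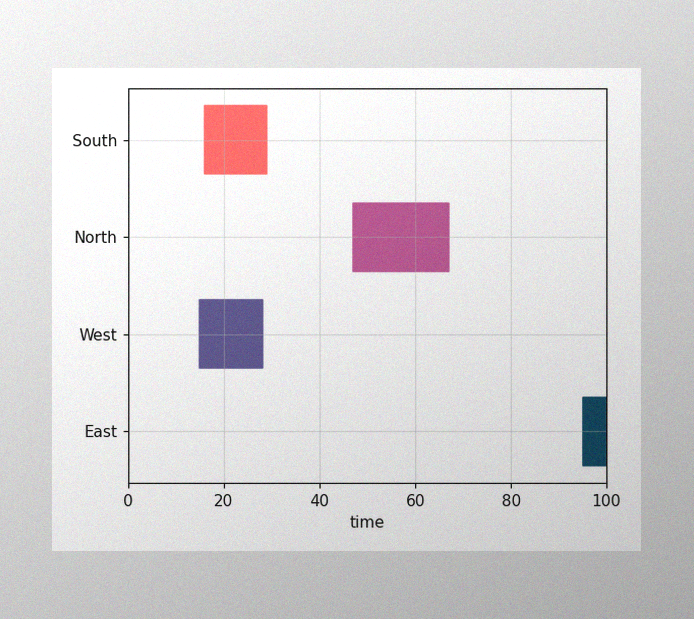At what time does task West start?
The image has some photo noise and uneven lighting. The West bar begins at t=15.

15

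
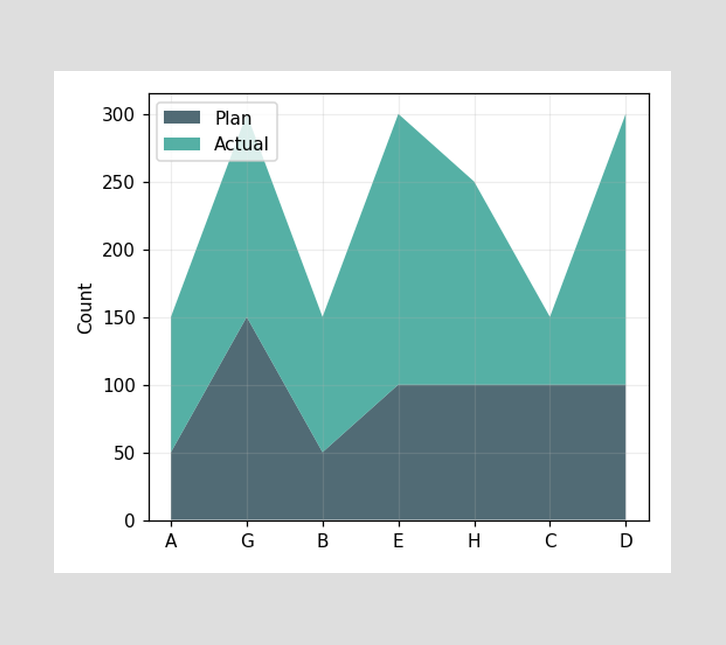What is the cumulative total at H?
The stacked total at H reaches 250.

250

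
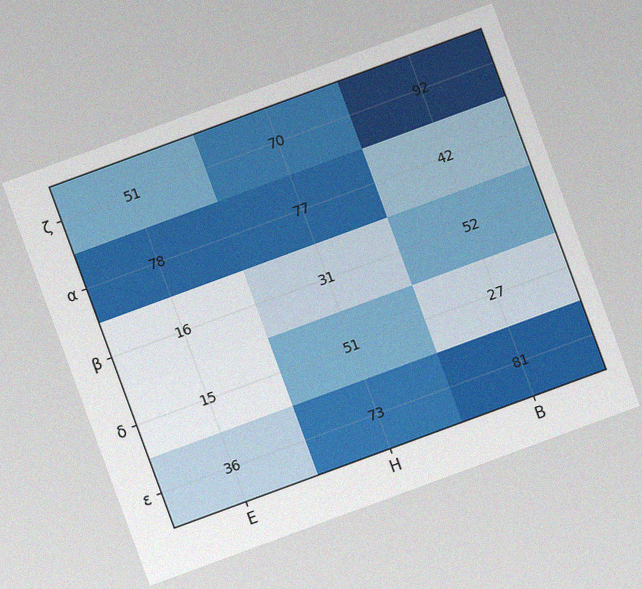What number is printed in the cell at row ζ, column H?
70

The chart is tilted about 20° counter-clockwise, with some photo noise. The (ζ, H) cell reads 70.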